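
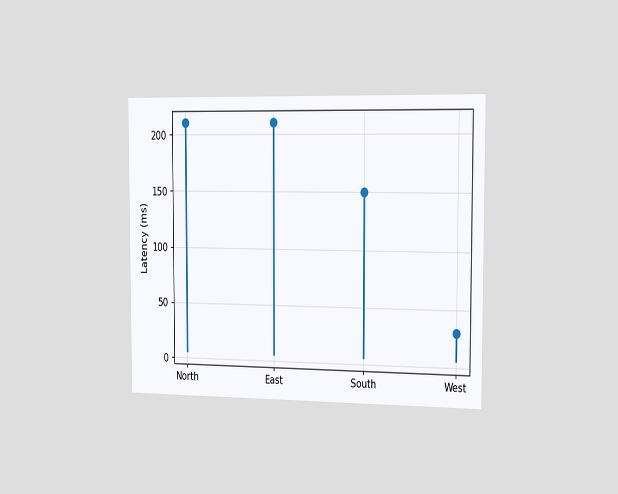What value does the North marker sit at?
210ms

The chart is viewed slightly from the right. The North marker sits at 210ms.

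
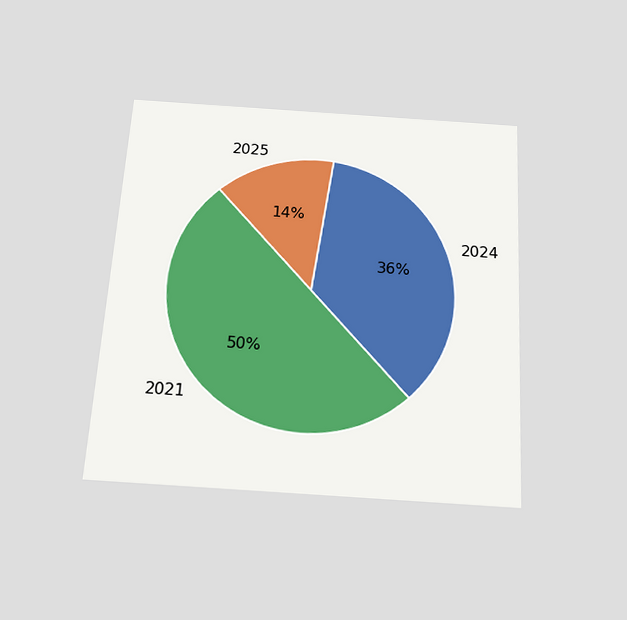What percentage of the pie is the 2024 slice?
The chart is tilted about 3° clockwise and viewed slightly from below. The 2024 slice takes up 36% of the pie.

36%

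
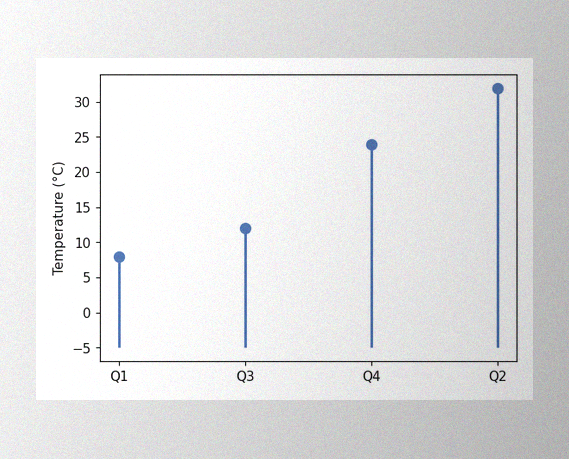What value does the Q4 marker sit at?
24°C

The image has some photo noise and uneven lighting. The Q4 marker sits at 24°C.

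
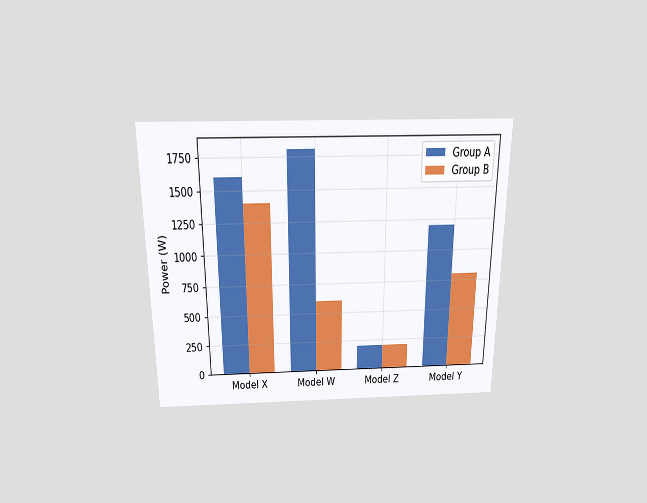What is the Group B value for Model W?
600W

The chart is viewed slightly from above. The Group B bar at Model W reaches 600W on the y-axis.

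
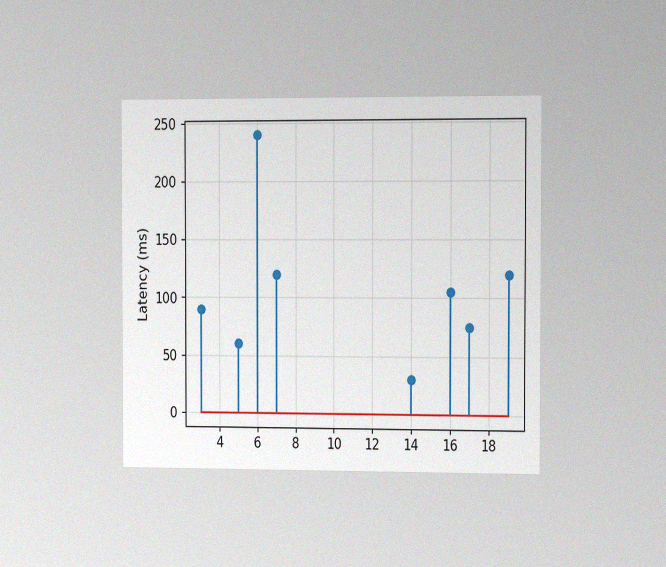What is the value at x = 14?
30ms

The chart is viewed slightly from the right, with some photo noise. The stem at x=14 reaches 30ms.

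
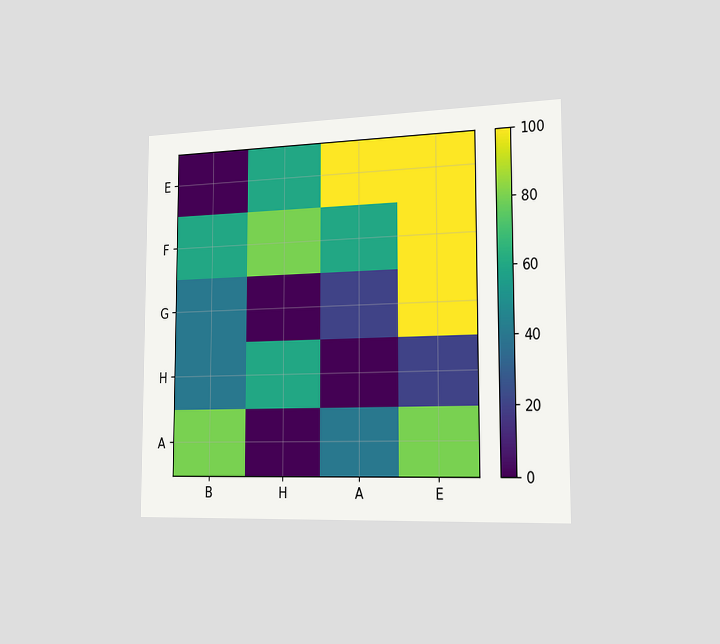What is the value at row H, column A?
The chart is viewed slightly from the right. Matching cell (H, A) against the colorbar gives 0.

0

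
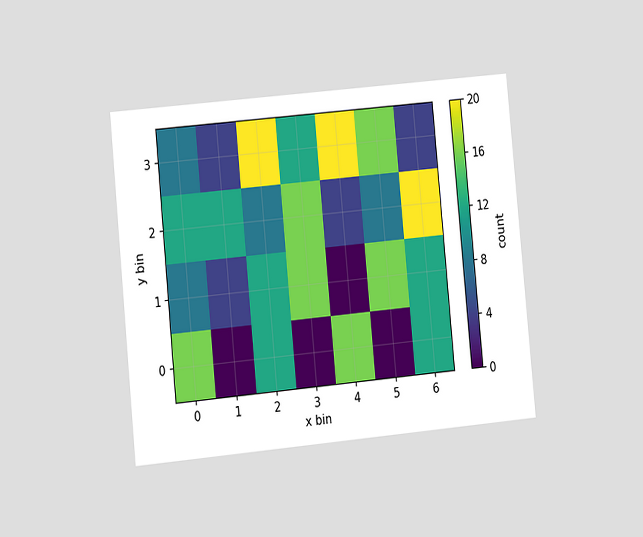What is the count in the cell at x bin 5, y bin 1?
The chart is tilted about 5° counter-clockwise and viewed at a slight angle. Matching the cell (5, 1) against the colorbar gives 16.

16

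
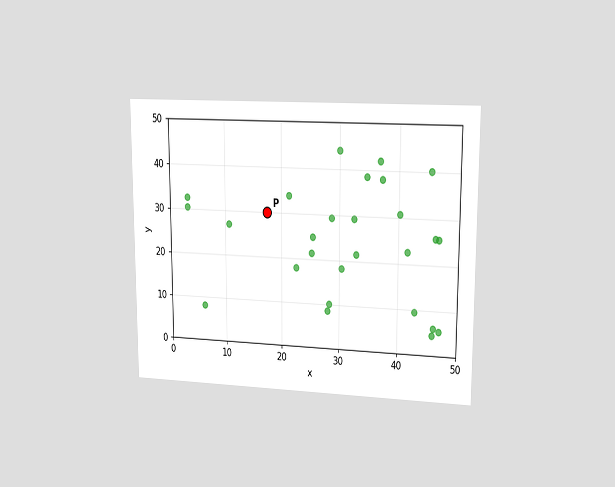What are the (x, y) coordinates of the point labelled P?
(17.5, 30)

The chart is viewed at a slight angle. Following the gridlines from P to each axis, P sits at (17.5, 30).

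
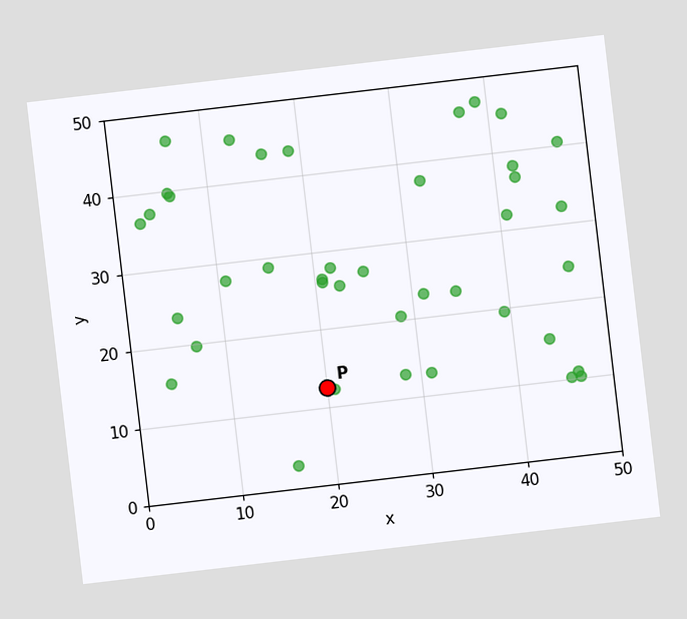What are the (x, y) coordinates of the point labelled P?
(20, 12.5)

The chart is tilted about 7° counter-clockwise. Following the gridlines from P to each axis, P sits at (20, 12.5).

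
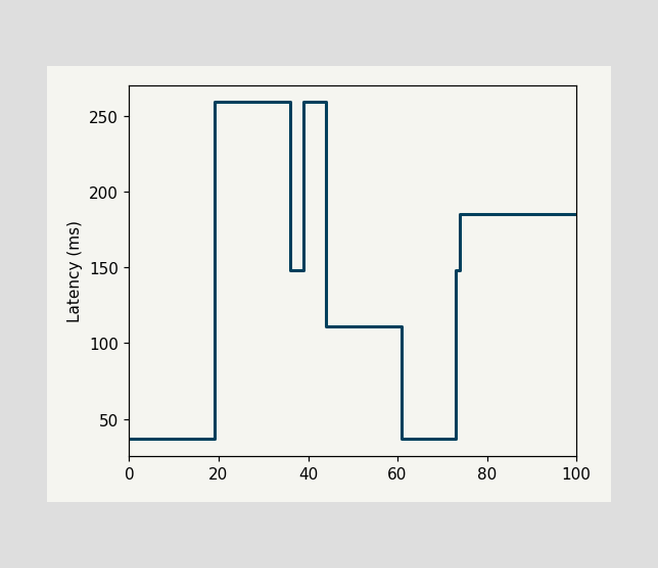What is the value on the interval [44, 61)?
111ms

On [44, 61) the step sits at 111ms.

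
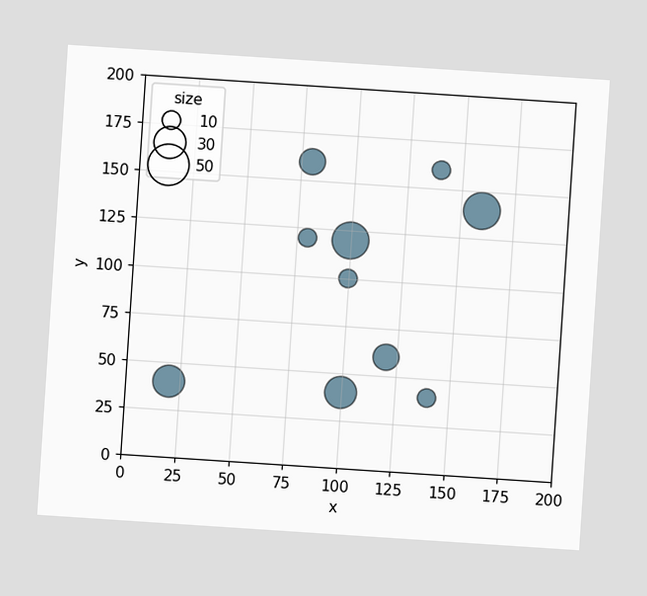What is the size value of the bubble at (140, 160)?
10

The chart is tilted about 4° clockwise. Matching the bubble at (140, 160) against the size legend gives 10.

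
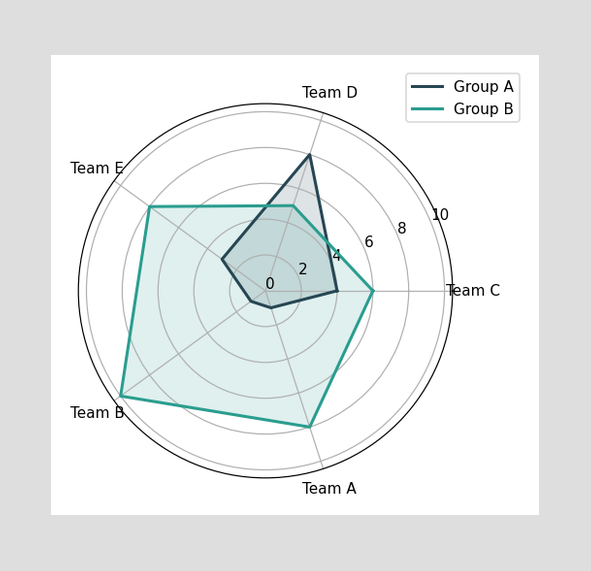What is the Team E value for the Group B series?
8

On the Team E axis, Group B reaches 8.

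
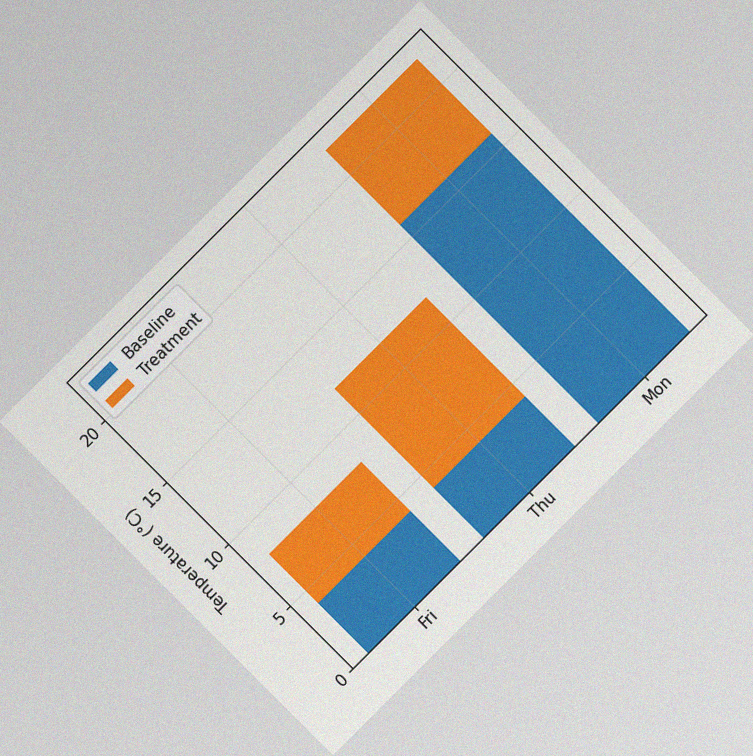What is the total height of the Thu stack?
12°C

The chart is tilted about 45° counter-clockwise, with some photo noise. The Thu stack's top reaches 12°C on the y-axis.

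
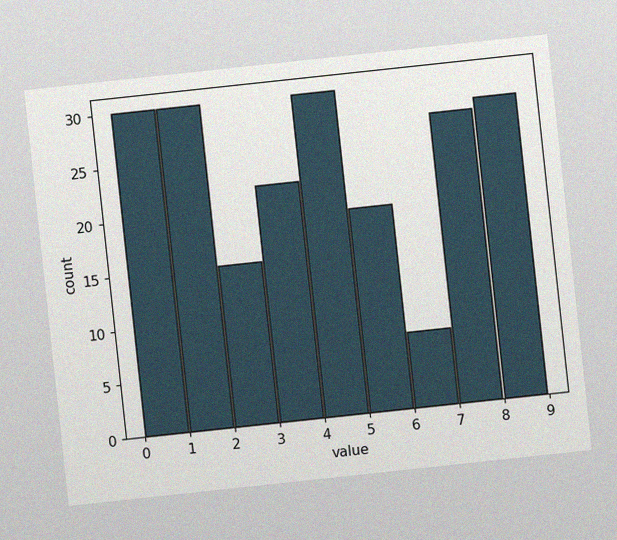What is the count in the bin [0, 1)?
30

The chart is tilted about 6° counter-clockwise, with some photo noise. The [0, 1) bin has height 30.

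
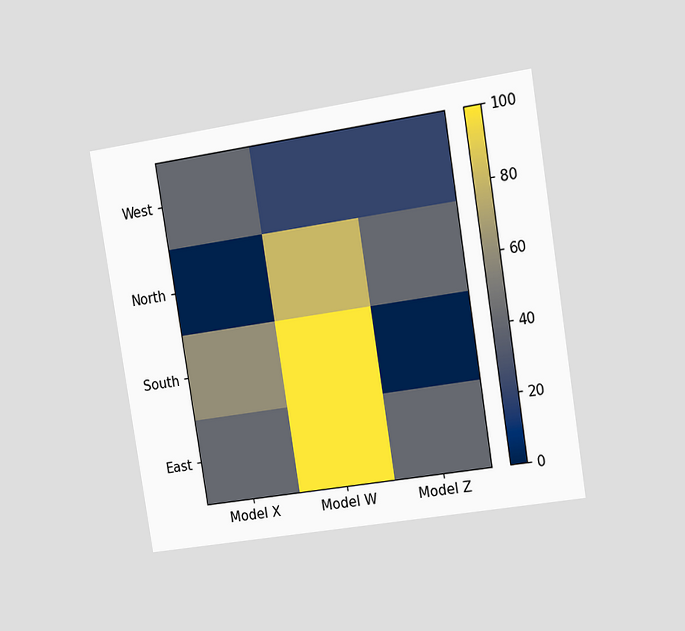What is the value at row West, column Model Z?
The chart is tilted about 9° counter-clockwise and viewed at a slight angle. Matching cell (West, Model Z) against the colorbar gives 20.

20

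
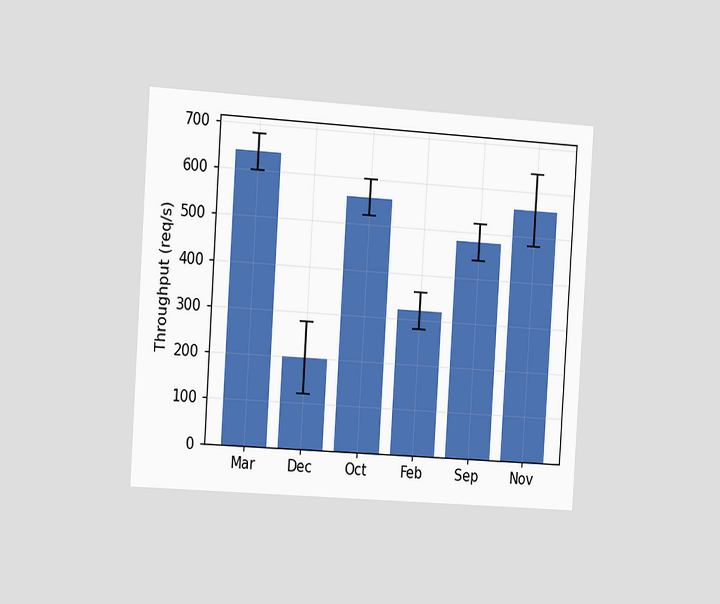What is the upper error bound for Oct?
600req/s

The chart is tilted about 4° clockwise and viewed slightly from the left. The Oct bar's upper whisker reaches 600req/s.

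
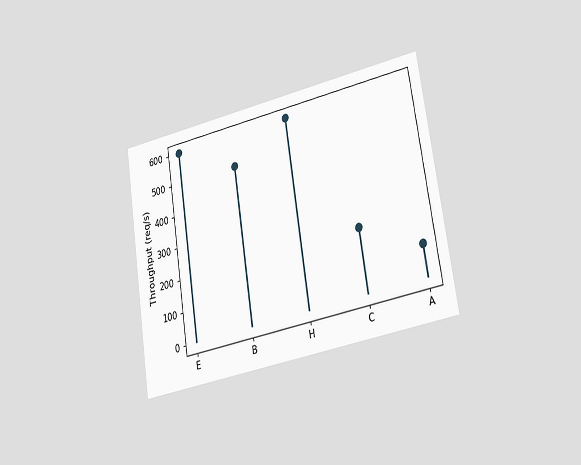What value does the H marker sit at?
The chart is tilted about 9° counter-clockwise and viewed slightly from the right. The H marker sits at 600req/s.

600req/s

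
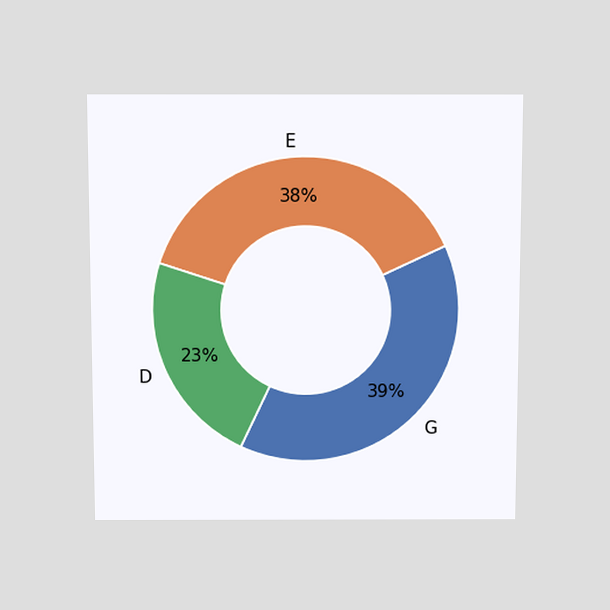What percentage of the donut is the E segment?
38%

The chart is viewed slightly from above. The E segment takes up 38% of the ring.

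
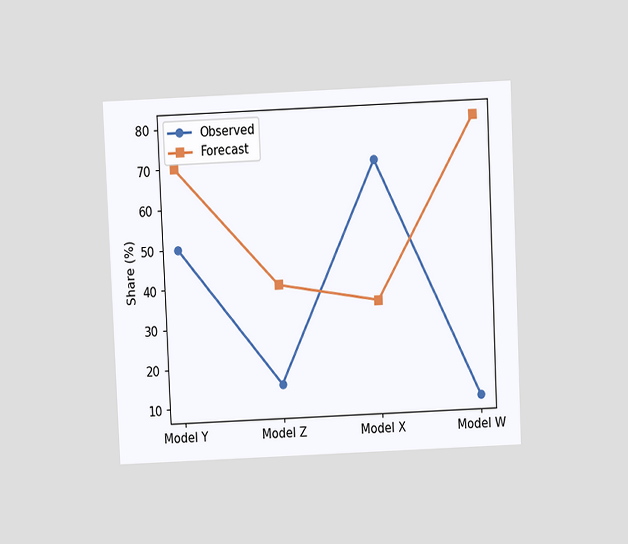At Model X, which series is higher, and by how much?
The chart is tilted about 3° counter-clockwise and viewed slightly from above. At Model X, Observed sits above the other line by 35%.

Observed, by 35%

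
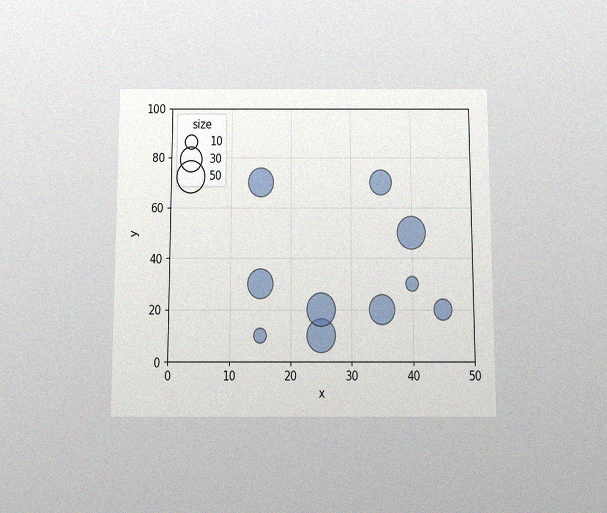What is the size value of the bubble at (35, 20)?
40

The chart is viewed slightly from below, with some photo noise. Matching the bubble at (35, 20) against the size legend gives 40.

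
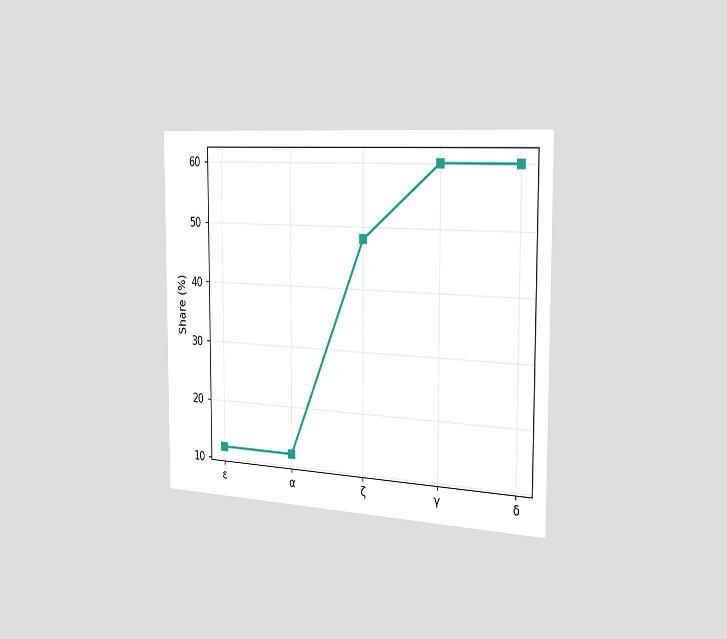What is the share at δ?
60%

The chart is viewed slightly from the right. At δ, the line is at 60%.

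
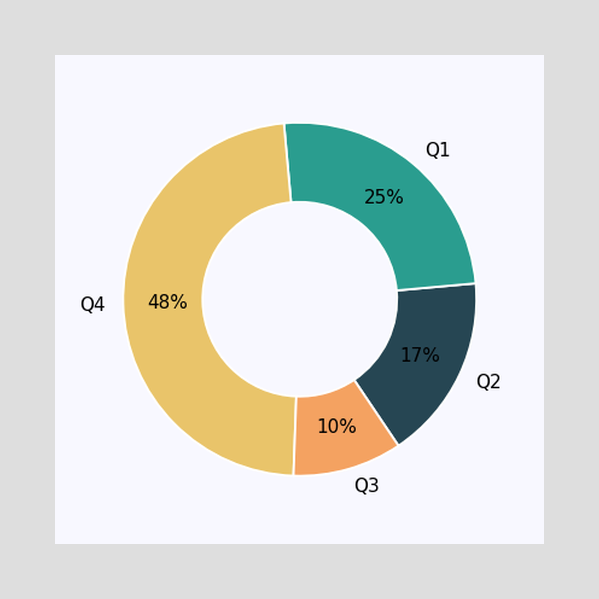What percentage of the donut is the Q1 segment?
The Q1 segment takes up 25% of the ring.

25%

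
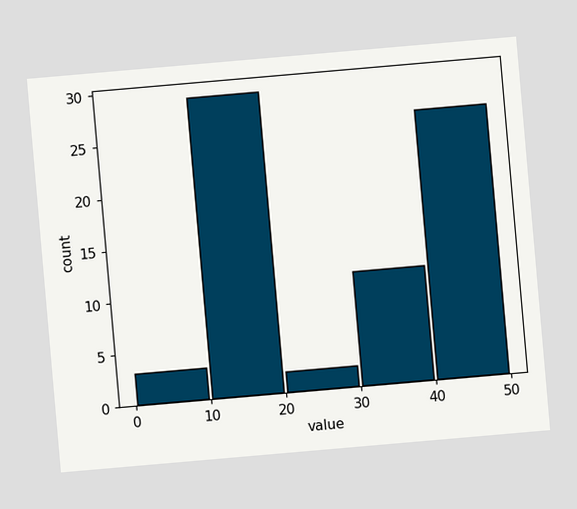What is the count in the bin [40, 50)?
26

The chart is tilted about 5° counter-clockwise. The [40, 50) bin has height 26.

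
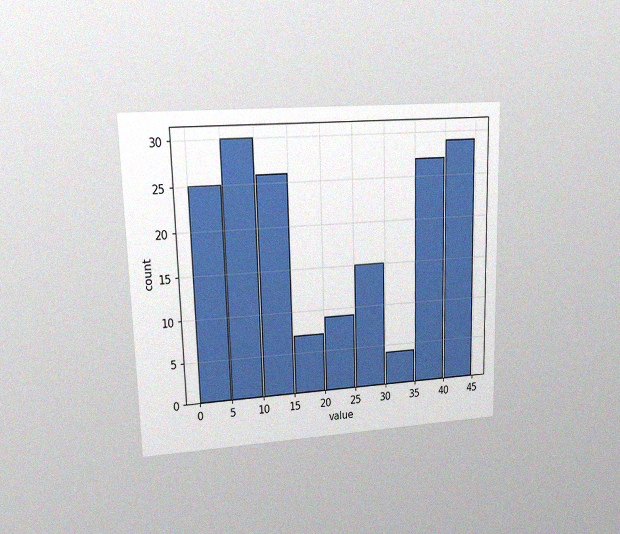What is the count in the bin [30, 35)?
4

The chart is viewed at a slight angle, with some photo noise. The [30, 35) bin has height 4.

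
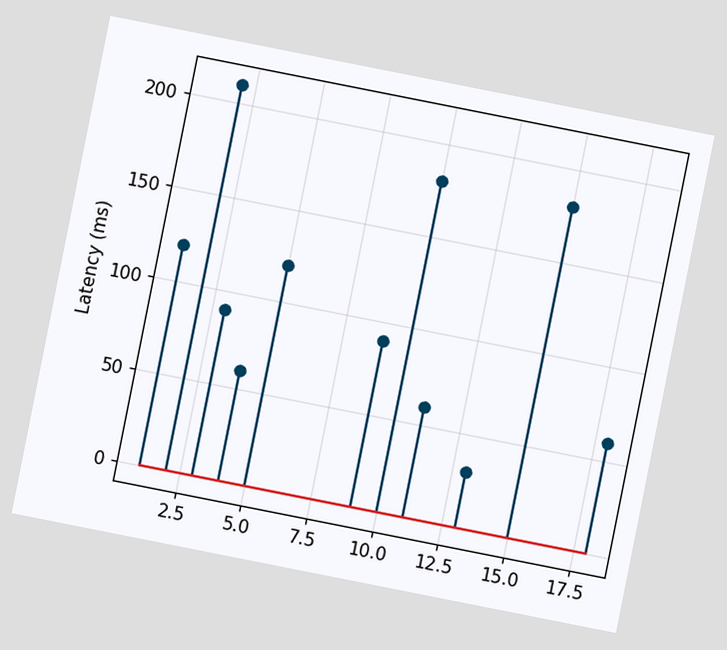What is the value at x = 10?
180ms

The chart is tilted about 11° clockwise. The stem at x=10 reaches 180ms.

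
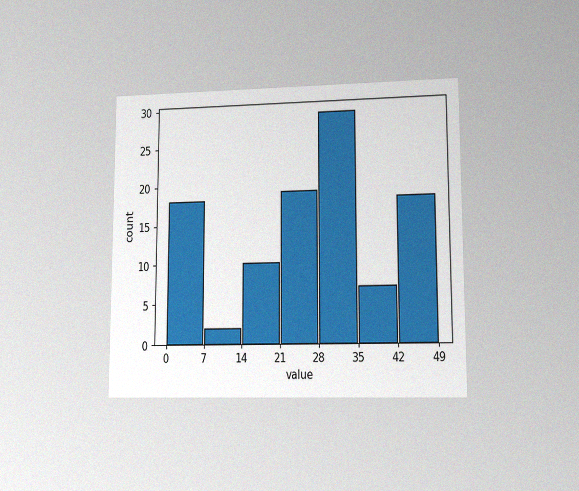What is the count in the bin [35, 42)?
The chart is viewed at a slight angle, with some photo noise. The [35, 42) bin has height 7.

7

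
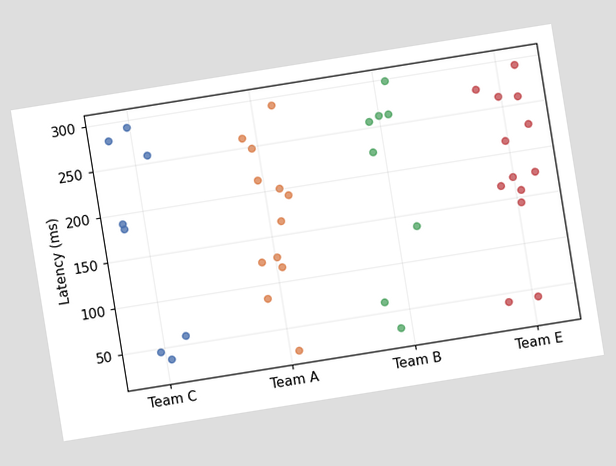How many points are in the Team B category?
The chart is tilted about 9° counter-clockwise. Counting the markers in the Team B column gives 8.

8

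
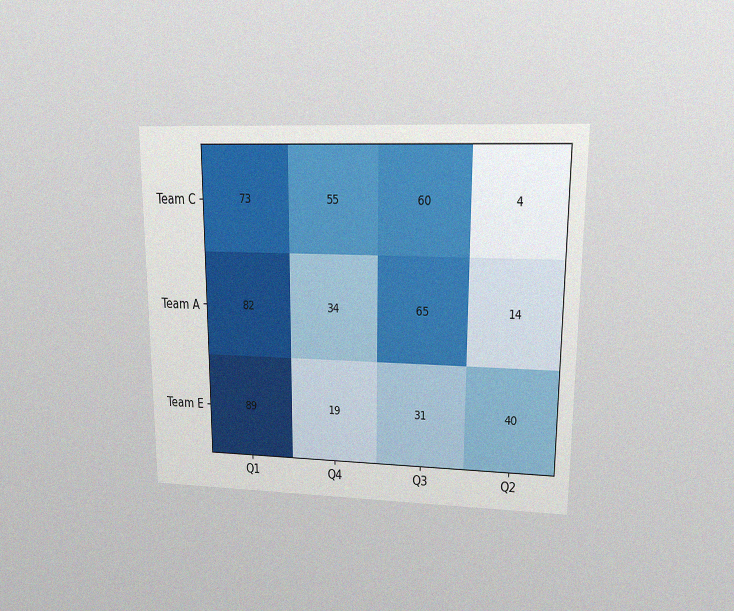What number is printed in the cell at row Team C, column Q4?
55

The chart is viewed at a slight angle, with some photo noise. The (Team C, Q4) cell reads 55.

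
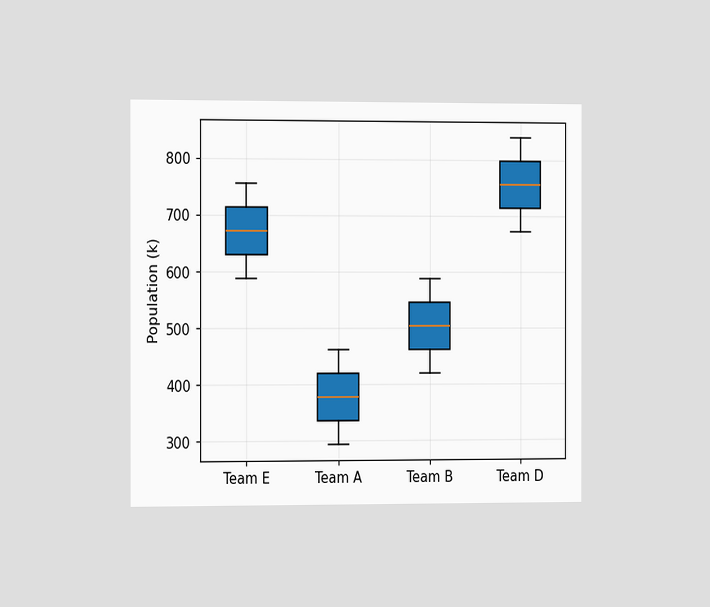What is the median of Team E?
The chart is viewed slightly from the left. The median line in the Team E box sits at 672k.

672k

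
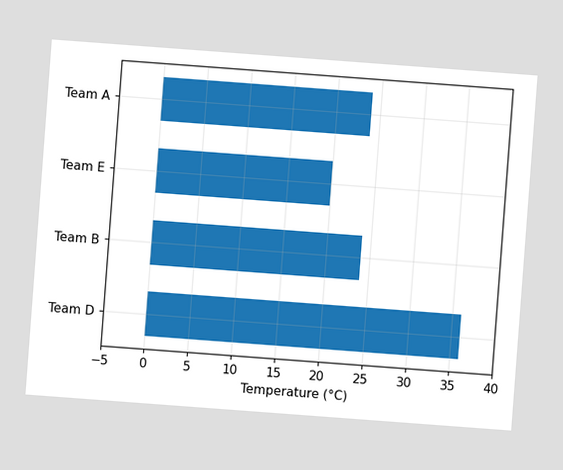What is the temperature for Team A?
The chart is tilted about 4° clockwise. Reading along the chart's x-axis, the Team A bar reaches 24°C.

24°C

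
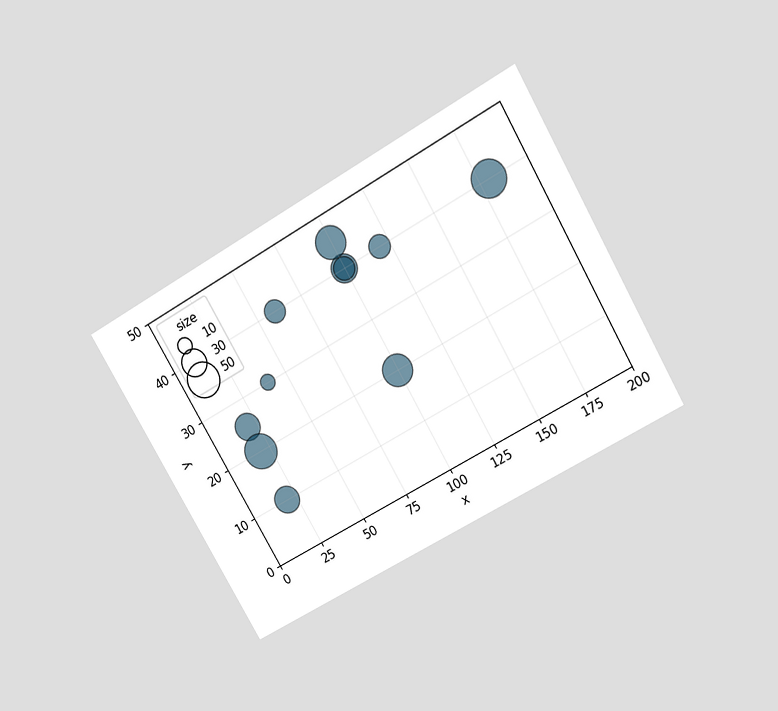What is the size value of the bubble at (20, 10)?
The chart is tilted about 30° counter-clockwise and viewed slightly from above. Matching the bubble at (20, 10) against the size legend gives 30.

30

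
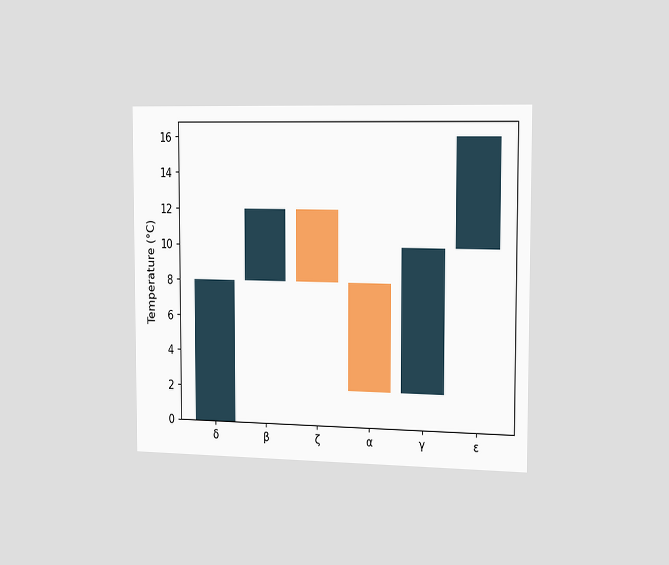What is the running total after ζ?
8°C

The chart is viewed slightly from the right. After ζ the running total reaches 8°C.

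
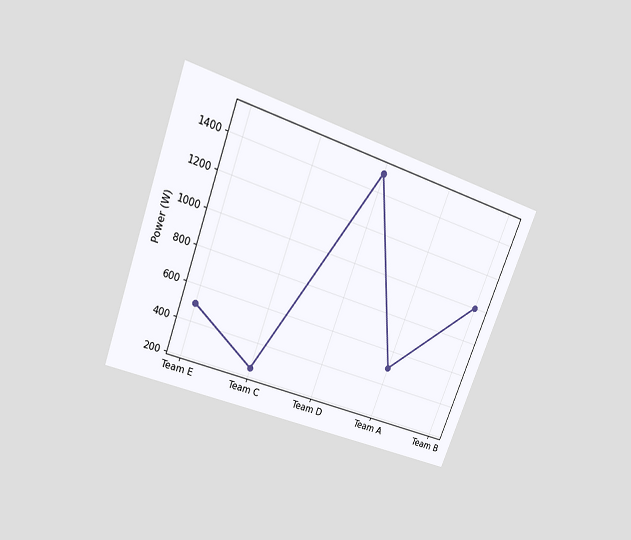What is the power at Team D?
The chart is tilted about 20° clockwise and viewed slightly from above. At Team D, the line is at 1500W.

1500W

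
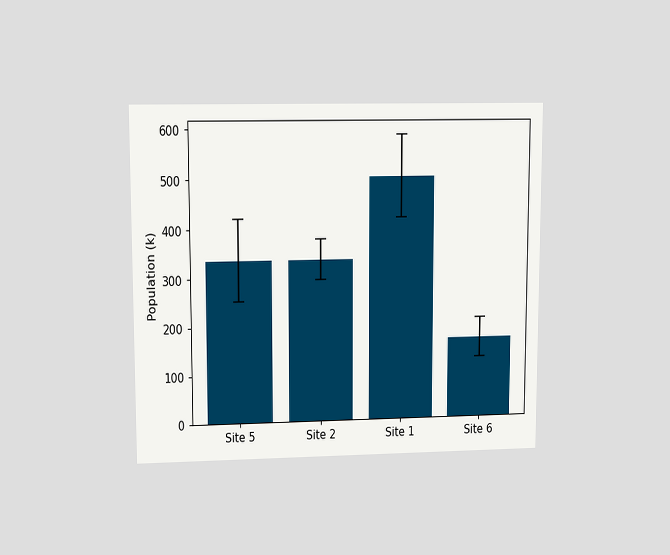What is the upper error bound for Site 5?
The chart is viewed at a slight angle. The Site 5 bar's upper whisker reaches 420k.

420k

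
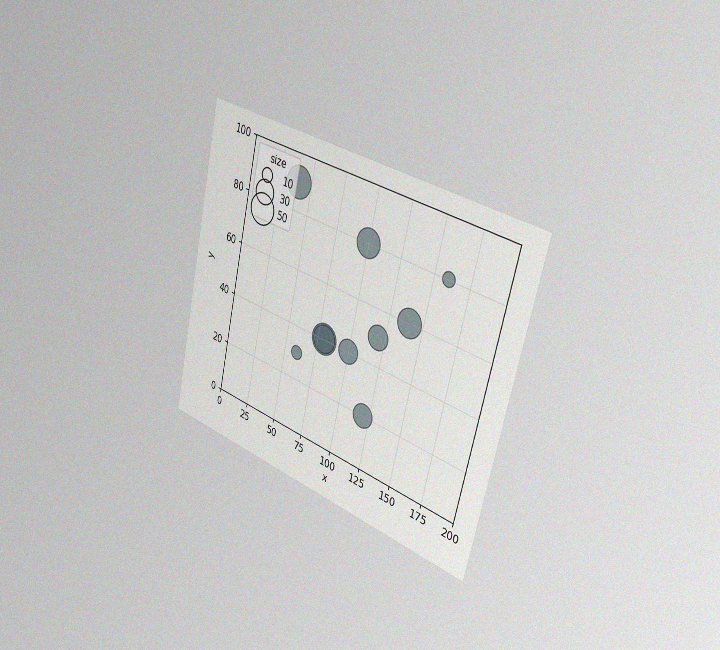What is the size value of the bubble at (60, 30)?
The chart is tilted about 13° clockwise and viewed slightly from the right, with some photo noise. Matching the bubble at (60, 30) against the size legend gives 10.

10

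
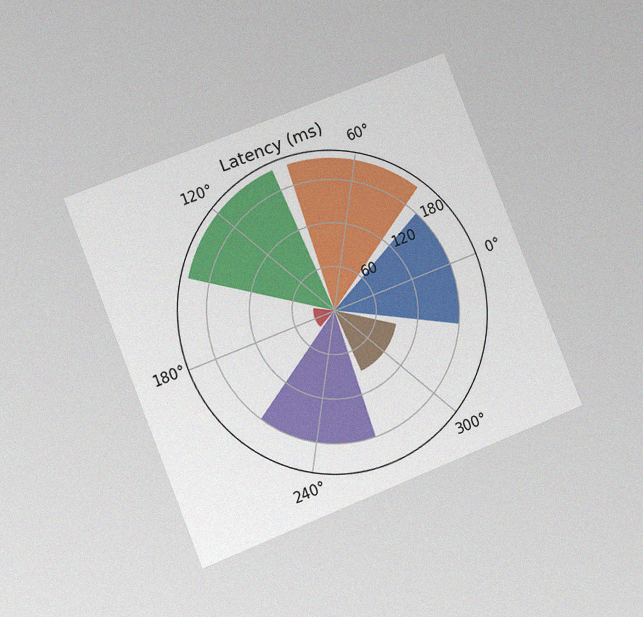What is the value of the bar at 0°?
180ms

The chart is tilted about 22° counter-clockwise and viewed at a slight angle, with some photo noise. The bar at 0° reaches 180ms on the radial axis.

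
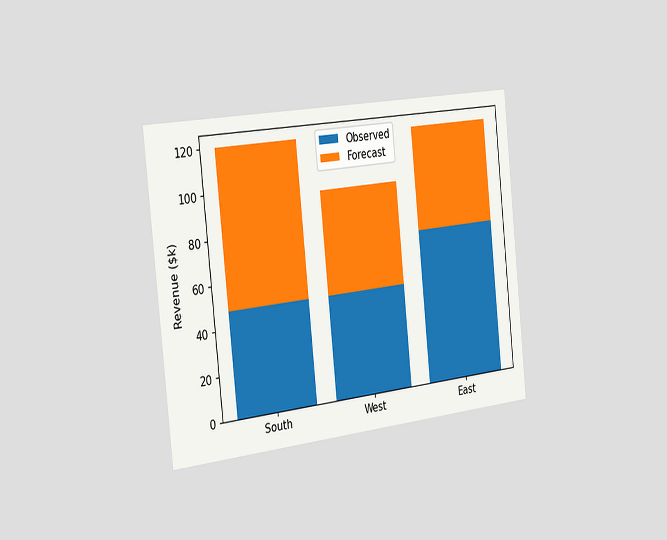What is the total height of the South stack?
$120k

The chart is tilted about 6° counter-clockwise and viewed slightly from the left. The South stack's top reaches $120k on the y-axis.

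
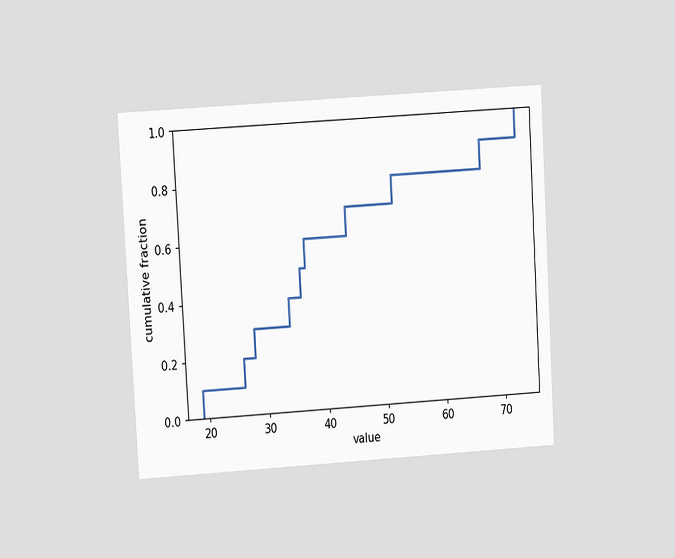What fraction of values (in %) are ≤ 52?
The chart is tilted about 3° counter-clockwise and viewed at a slight angle. At x=52 the ECDF step is at 80%.

80%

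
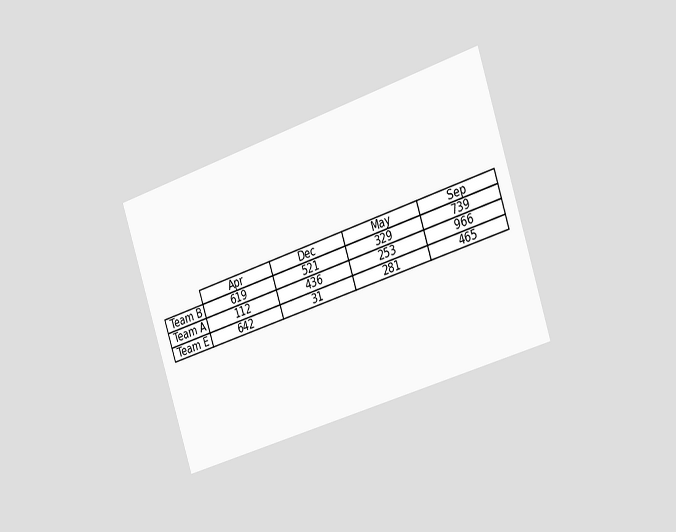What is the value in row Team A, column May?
253

The chart is tilted about 18° counter-clockwise and viewed slightly from the right. The (Team A, May) cell reads 253.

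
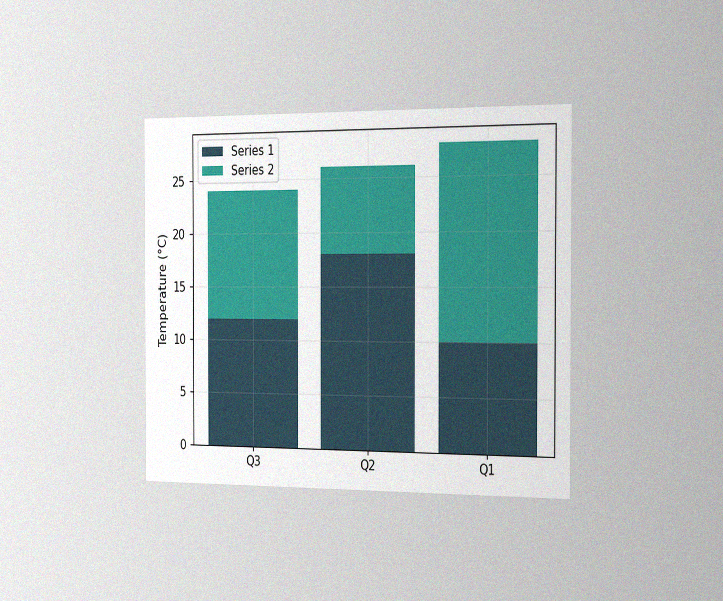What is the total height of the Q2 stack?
The chart is viewed slightly from the right, with some photo noise. The Q2 stack's top reaches 26°C on the y-axis.

26°C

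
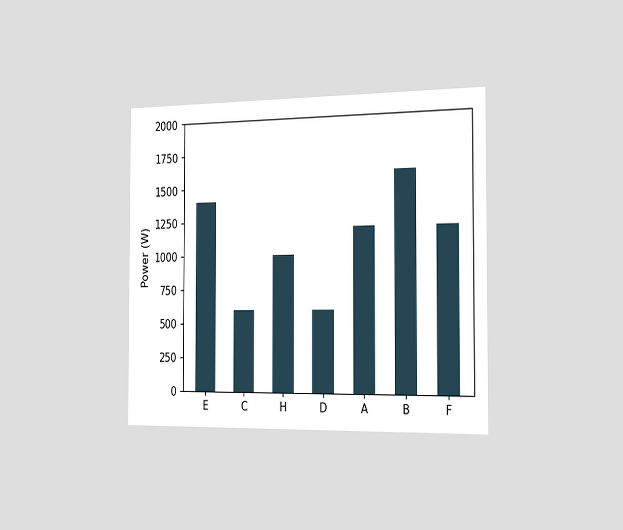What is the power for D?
The chart is viewed slightly from the right. Reading along the chart's y-axis, the D bar reaches 600W.

600W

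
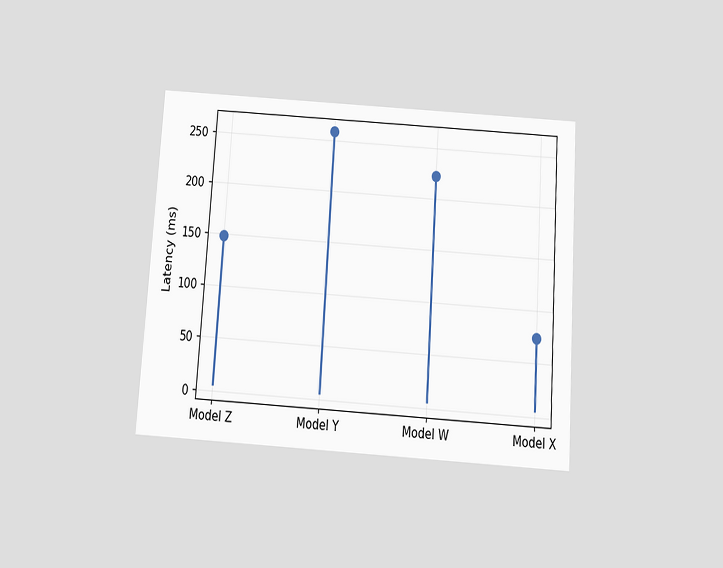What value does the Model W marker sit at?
222ms

The chart is tilted about 4° clockwise and viewed slightly from below. The Model W marker sits at 222ms.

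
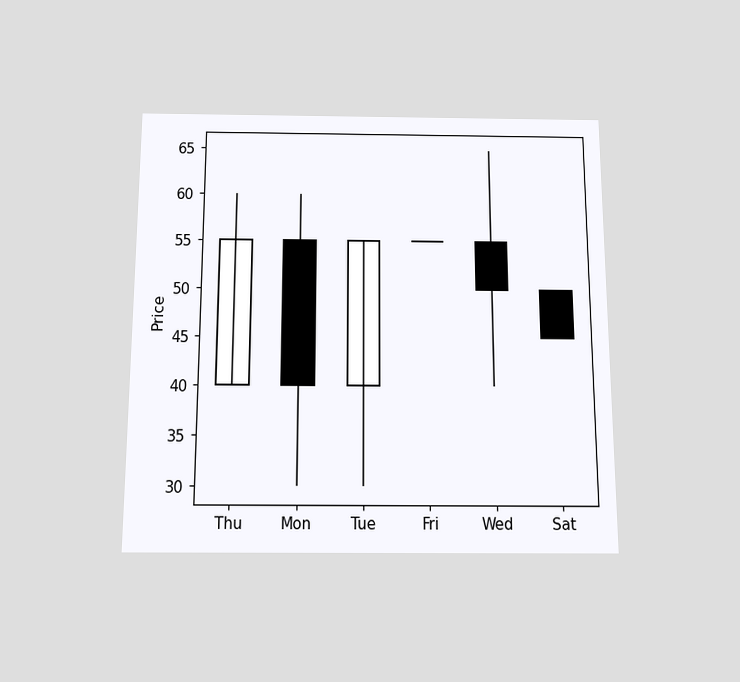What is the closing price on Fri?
55

The chart is viewed slightly from below. The Fri candle closes at 55.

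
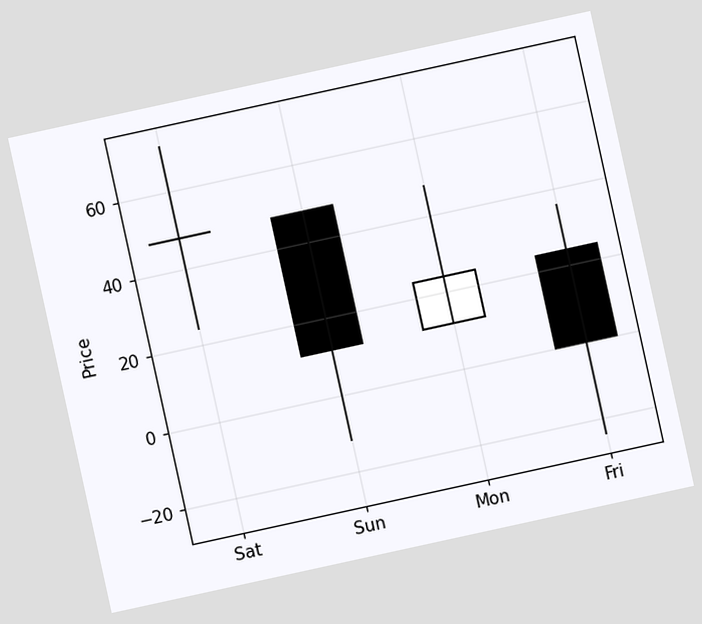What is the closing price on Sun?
12

The chart is tilted about 12° counter-clockwise. The Sun candle closes at 12.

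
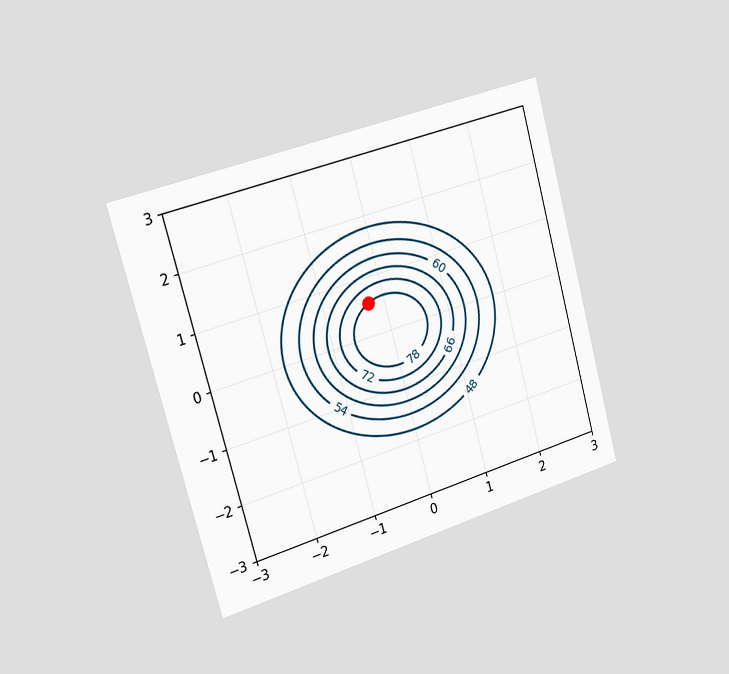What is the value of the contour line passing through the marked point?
78

The chart is tilted about 15° counter-clockwise and viewed slightly from the left. The marked point sits on the contour labelled 78.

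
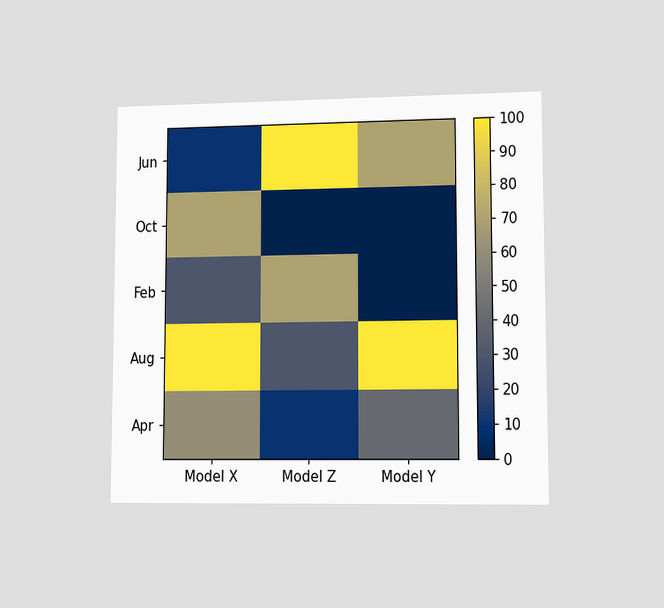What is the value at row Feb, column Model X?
30

The chart is viewed at a slight angle. Matching cell (Feb, Model X) against the colorbar gives 30.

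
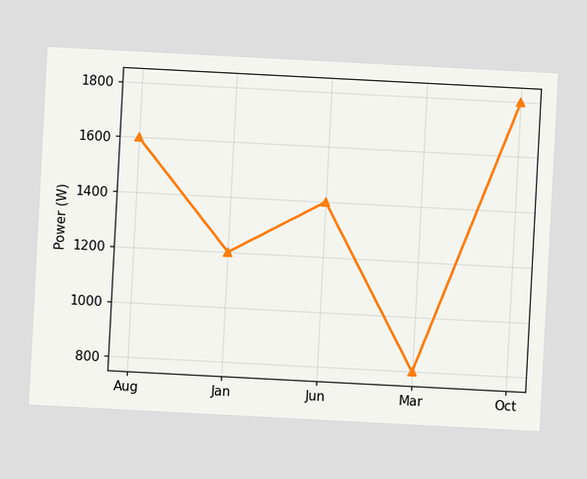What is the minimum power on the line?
800W

The chart is tilted about 3° clockwise. The lowest point is at Mar, and reading across to the y-axis gives 800W.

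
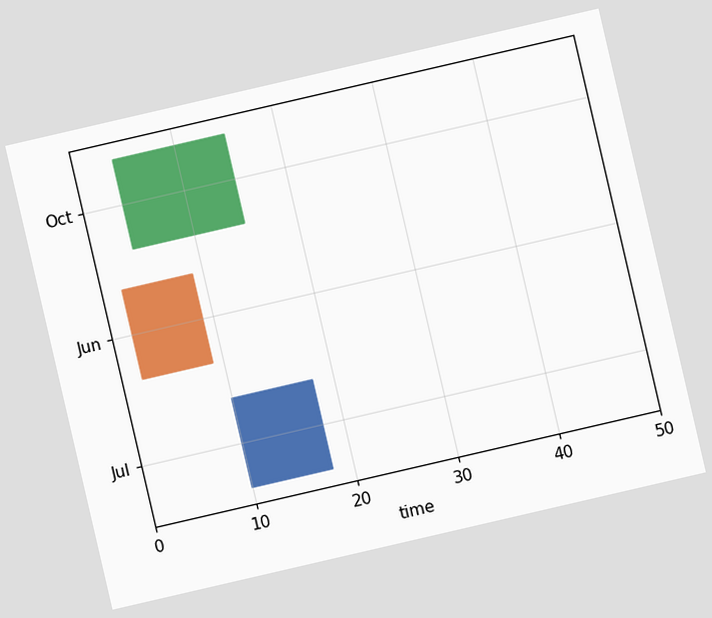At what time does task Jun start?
The chart is tilted about 13° counter-clockwise. The Jun bar begins at t=2.

2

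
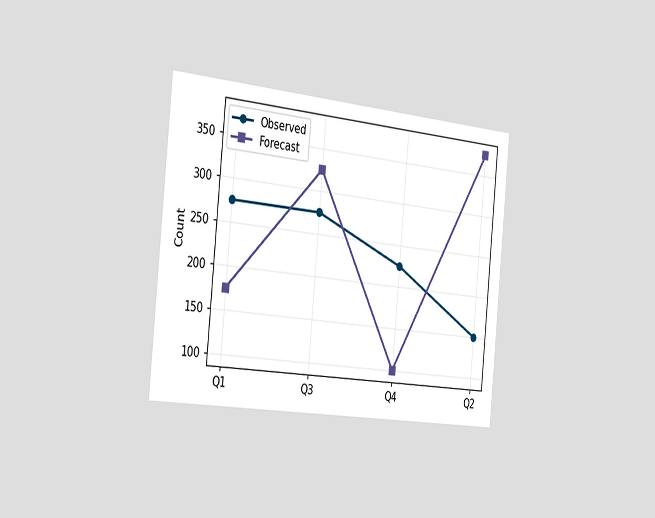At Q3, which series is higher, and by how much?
The chart is tilted about 6° clockwise and viewed slightly from the left. At Q3, Forecast sits above the other line by 50.

Forecast, by 50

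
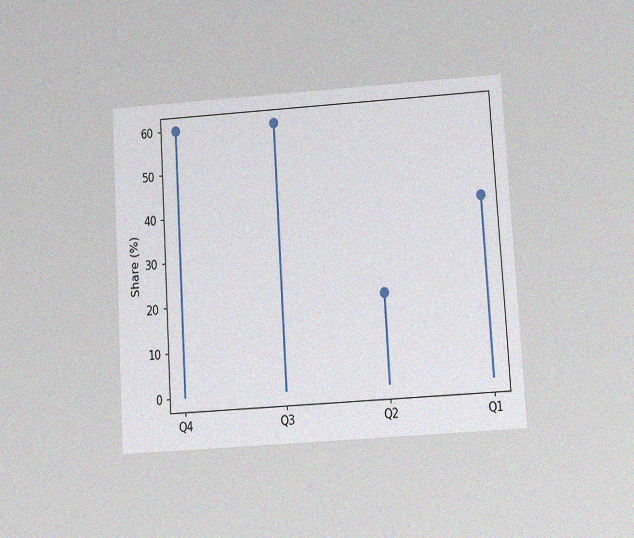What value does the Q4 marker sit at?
The chart is tilted about 3° counter-clockwise and viewed at a slight angle, with some photo noise. The Q4 marker sits at 60%.

60%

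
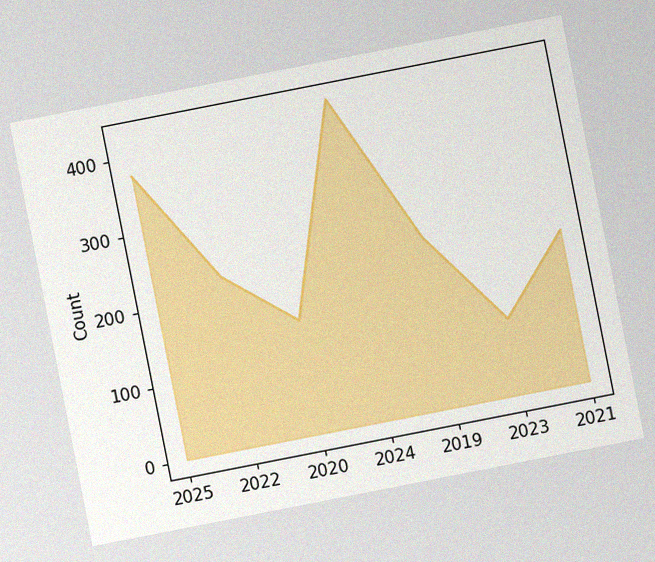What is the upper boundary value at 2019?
The chart is tilted about 11° counter-clockwise, with some photo noise. At 2019 the upper boundary is at 225.

225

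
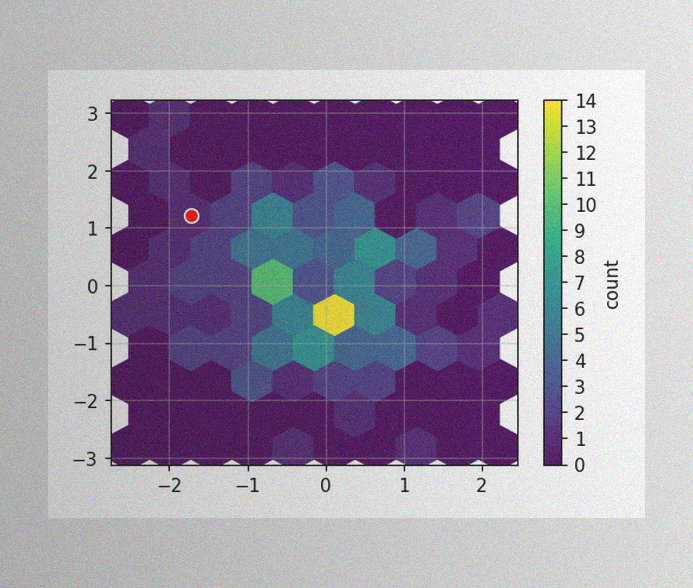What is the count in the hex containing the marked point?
The image has some photo noise and uneven lighting. The marked hex reads 1 on the colorbar.

1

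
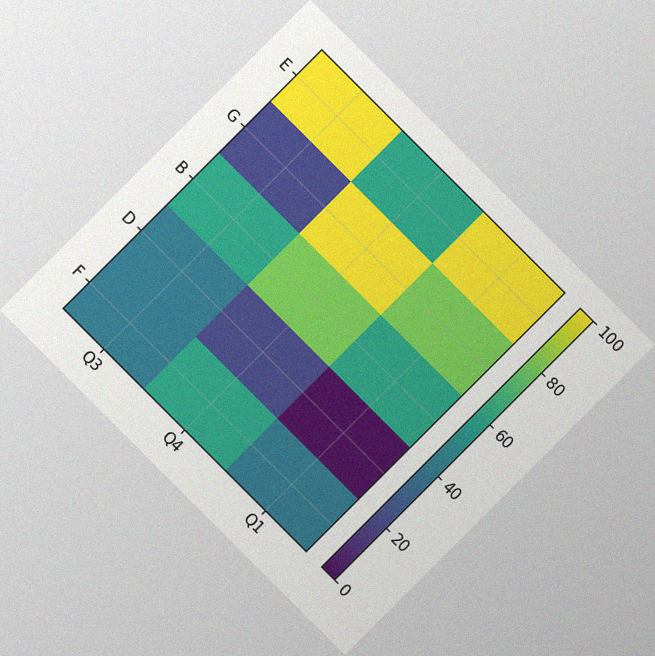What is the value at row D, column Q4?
The chart is tilted about 45° clockwise, with some photo noise. Matching cell (D, Q4) against the colorbar gives 20.

20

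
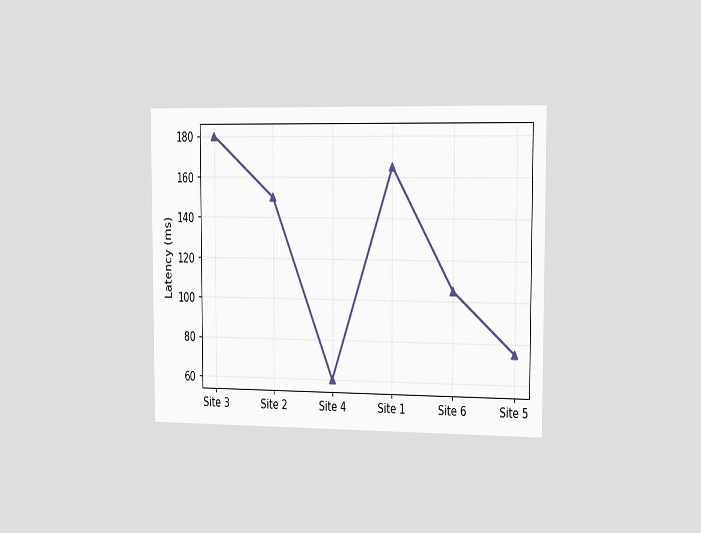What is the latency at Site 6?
105ms

The chart is viewed slightly from the right. At Site 6, the line is at 105ms.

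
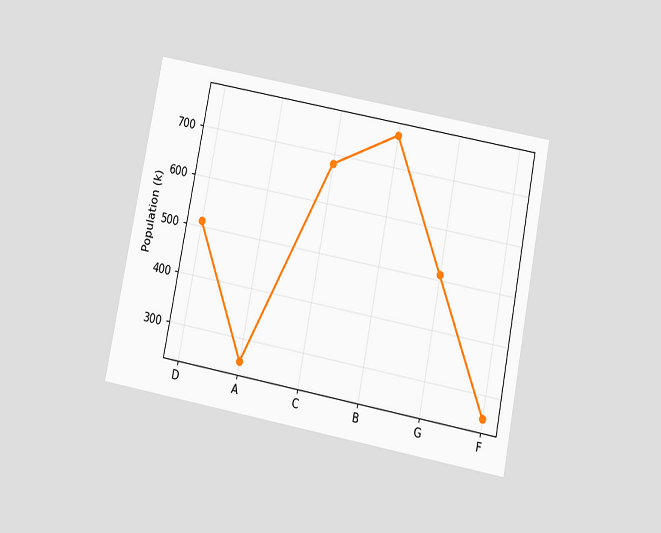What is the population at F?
The chart is tilted about 11° clockwise and viewed slightly from below. At F, the line is at 255k.

255k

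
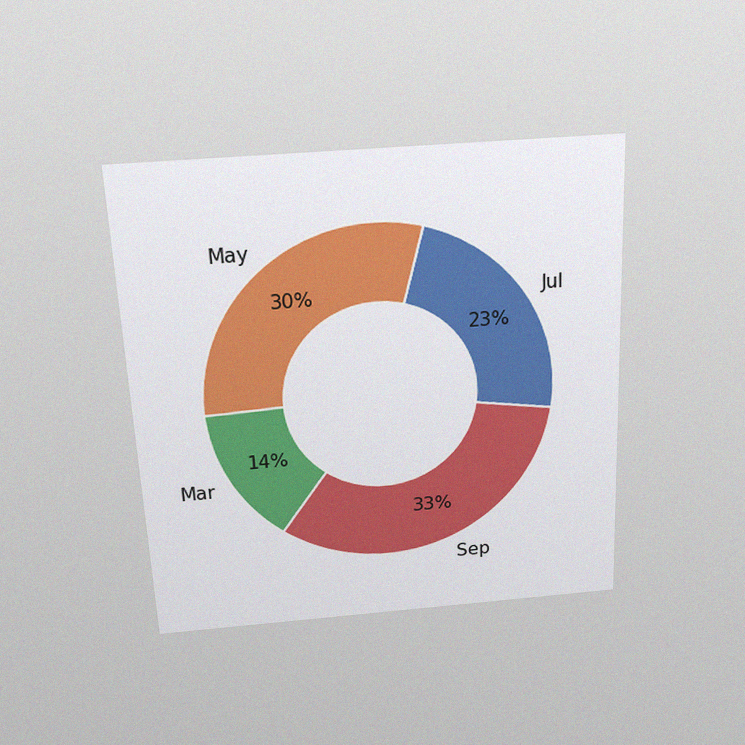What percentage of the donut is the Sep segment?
33%

The chart is tilted about 3° counter-clockwise and viewed slightly from above, with some photo noise. The Sep segment takes up 33% of the ring.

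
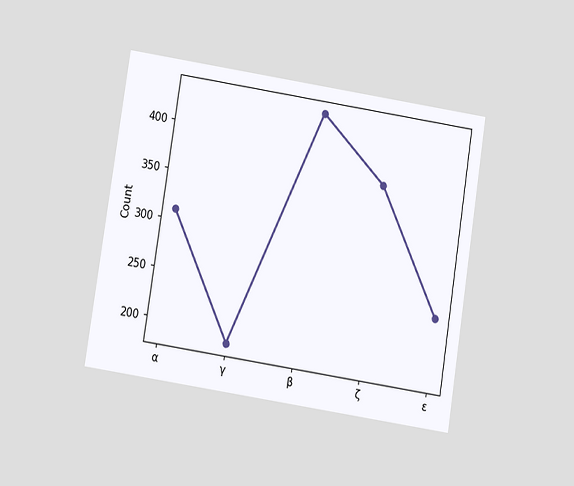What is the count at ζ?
The chart is tilted about 9° clockwise and viewed slightly from below. At ζ, the line is at 372.

372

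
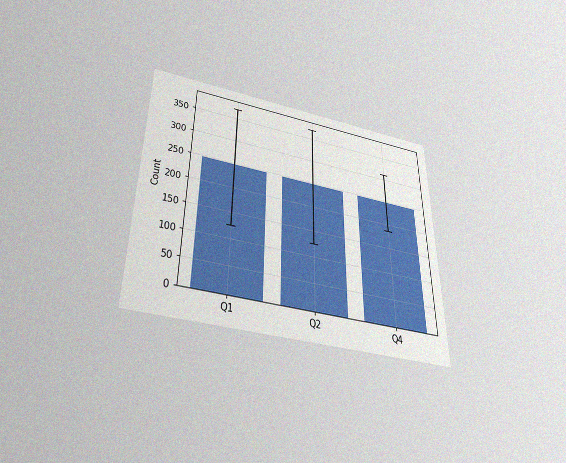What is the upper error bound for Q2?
372

The chart is viewed slightly from below, with some photo noise. The Q2 bar's upper whisker reaches 372.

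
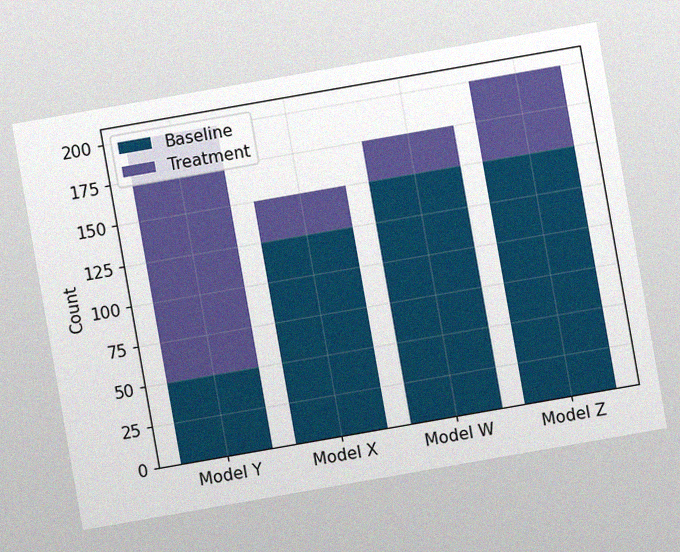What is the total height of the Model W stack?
The chart is tilted about 10° counter-clockwise, with some photo noise. The Model W stack's top reaches 175 on the y-axis.

175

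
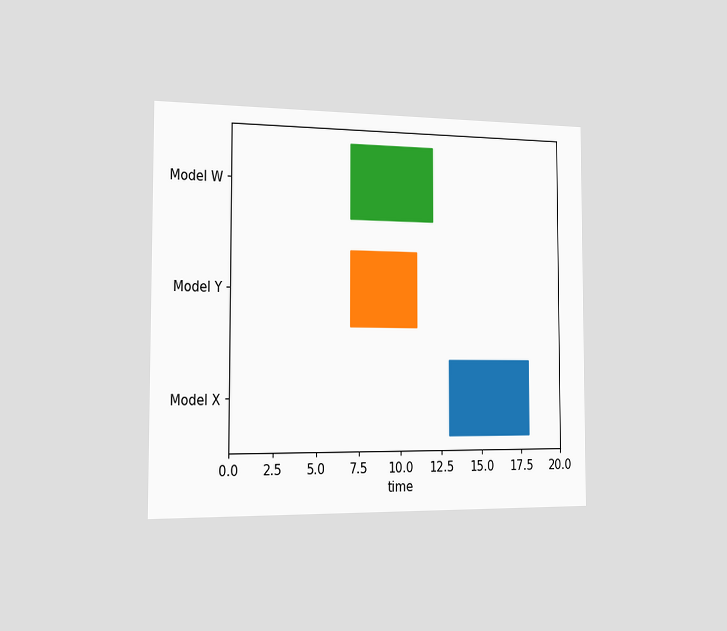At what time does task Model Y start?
7

The chart is viewed slightly from the left. The Model Y bar begins at t=7.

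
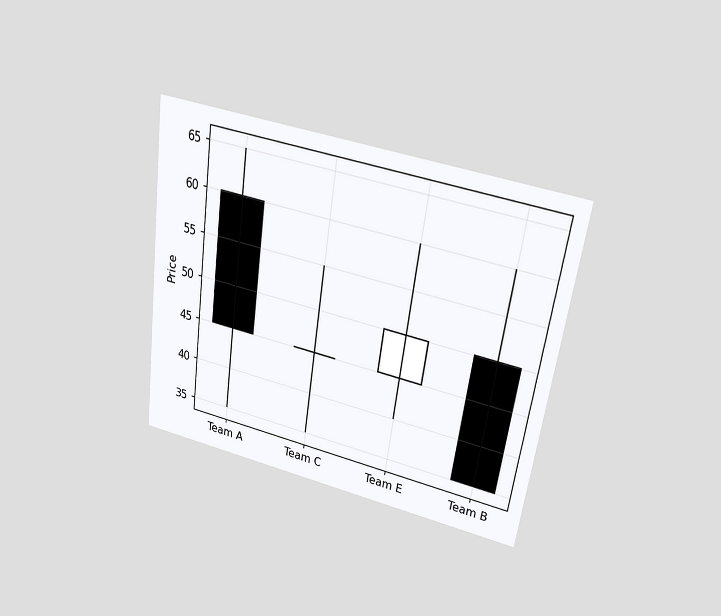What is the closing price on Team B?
The chart is tilted about 8° clockwise and viewed slightly from above. The Team B candle closes at 35.

35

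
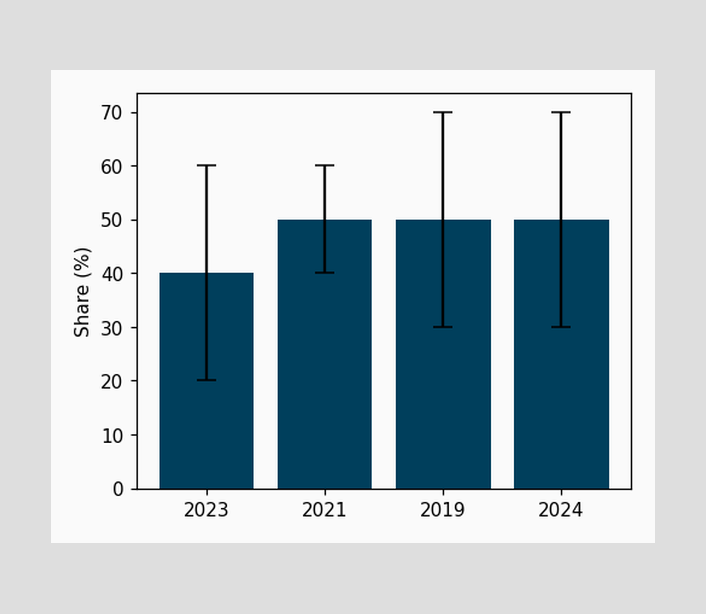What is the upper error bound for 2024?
The 2024 bar's upper whisker reaches 70%.

70%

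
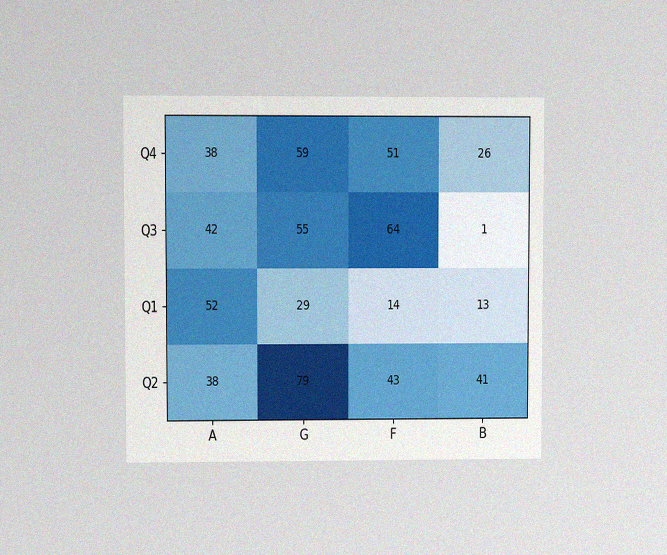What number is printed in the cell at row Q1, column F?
The chart is viewed at a slight angle, with some photo noise. The (Q1, F) cell reads 14.

14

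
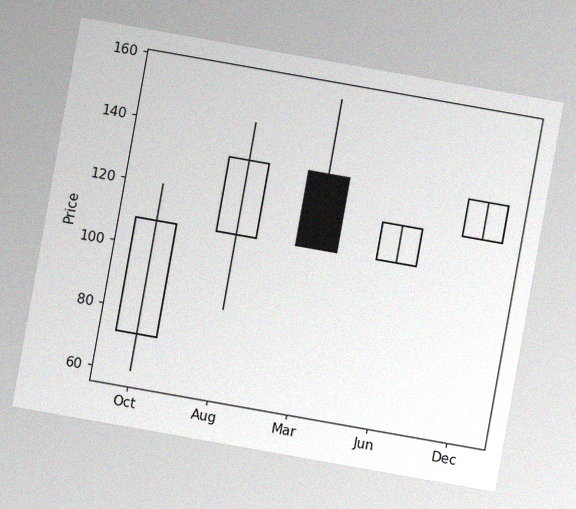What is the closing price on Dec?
132

The chart is tilted about 10° clockwise, with some photo noise. The Dec candle closes at 132.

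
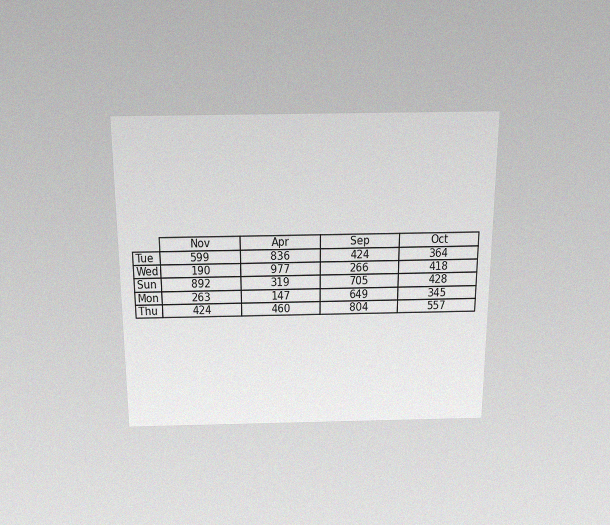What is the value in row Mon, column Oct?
345

The chart is viewed slightly from above, with some photo noise. The (Mon, Oct) cell reads 345.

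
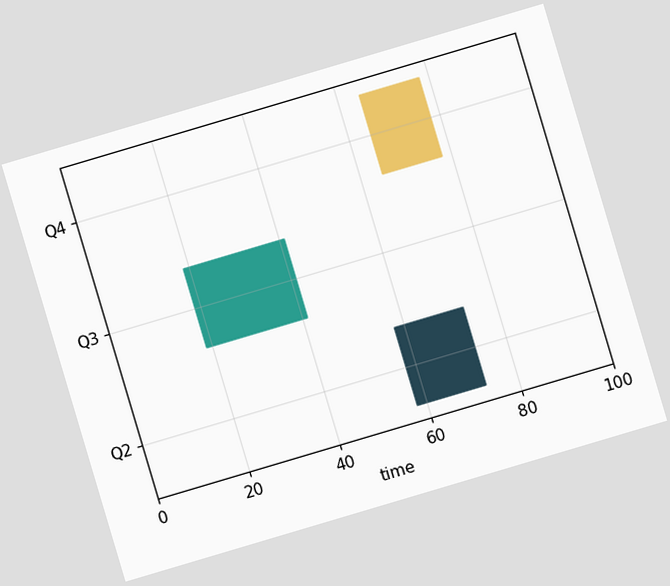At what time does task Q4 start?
65

The chart is tilted about 17° counter-clockwise. The Q4 bar begins at t=65.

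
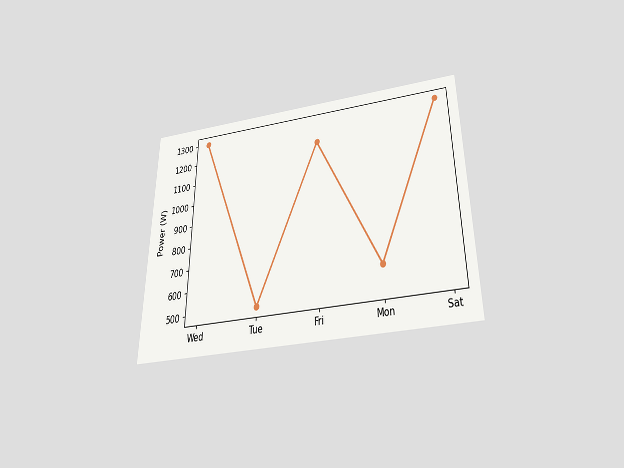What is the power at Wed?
The chart is viewed slightly from below. At Wed, the line is at 1300W.

1300W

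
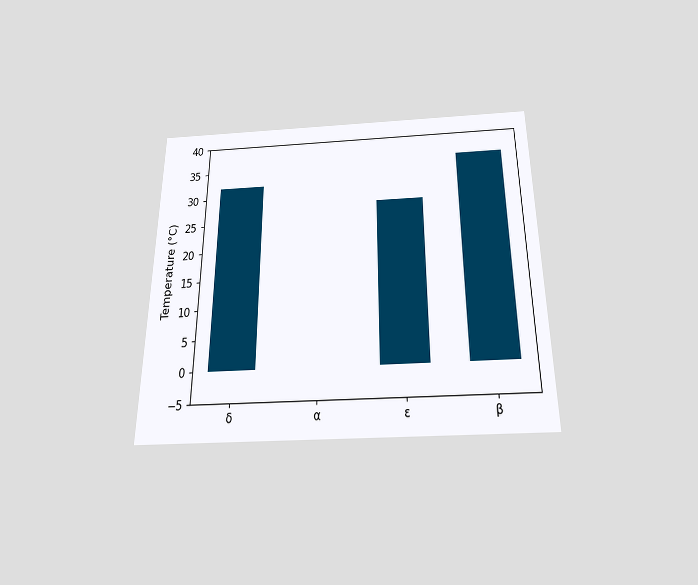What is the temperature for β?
The chart is viewed slightly from below. Reading along the chart's y-axis, the β bar reaches 36°C.

36°C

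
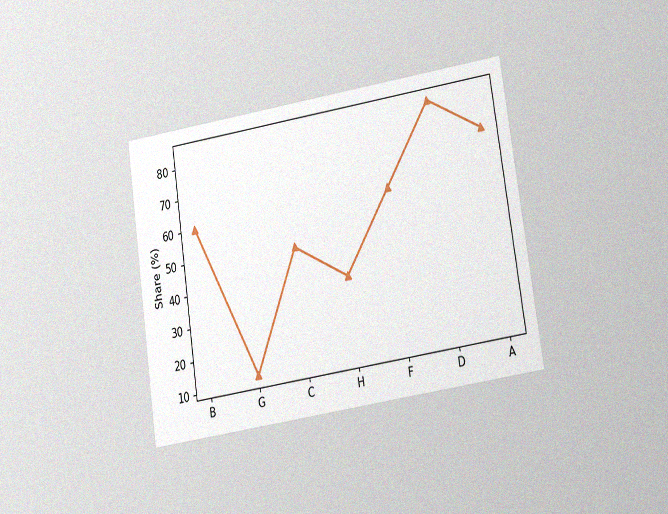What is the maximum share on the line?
The chart is tilted about 9° counter-clockwise and viewed at a slight angle, with some photo noise. The highest point is at D, and reading across to the y-axis gives 84%.

84%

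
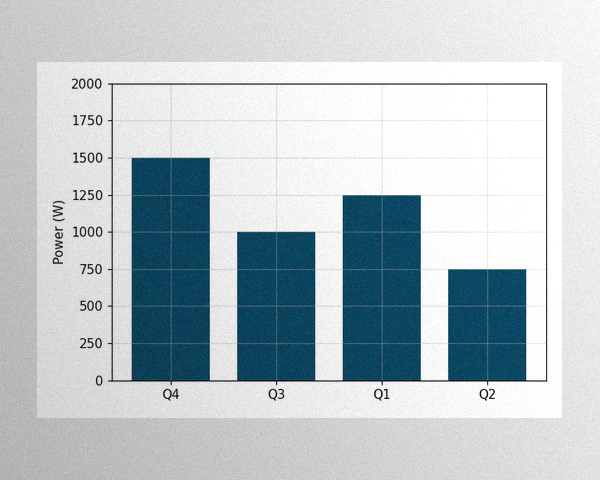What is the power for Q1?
1250W

The image has some photo noise and uneven lighting. Reading along the chart's y-axis, the Q1 bar reaches 1250W.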